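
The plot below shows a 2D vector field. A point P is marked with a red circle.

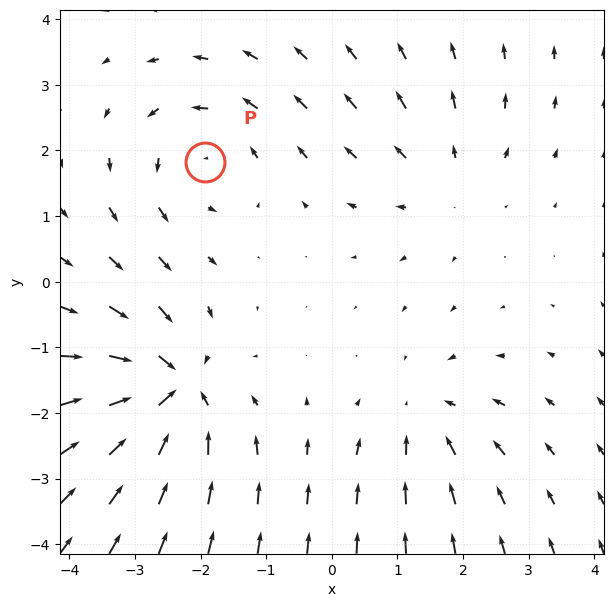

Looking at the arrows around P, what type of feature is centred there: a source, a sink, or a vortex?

vortex

At P (-1.9, 1.8) the arrows circulate counterclockwise. Divergence ≈0, curl about +3 — near-zero divergence with nonzero curl is a vortex.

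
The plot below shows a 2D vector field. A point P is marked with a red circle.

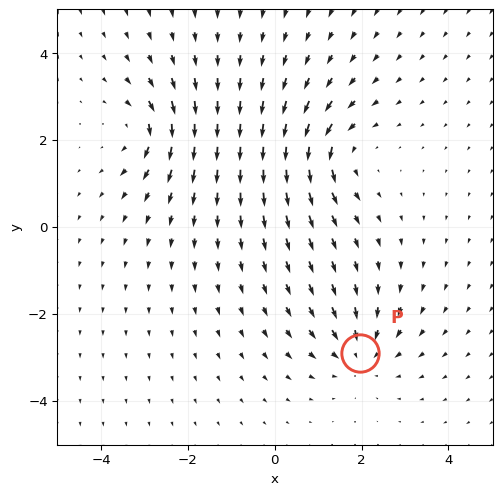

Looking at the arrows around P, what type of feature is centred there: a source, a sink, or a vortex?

At P (2.0, -2.9) the arrows converge inward. Divergence about -4, curl ≈0 — negative divergence with near-zero curl is a sink.

sink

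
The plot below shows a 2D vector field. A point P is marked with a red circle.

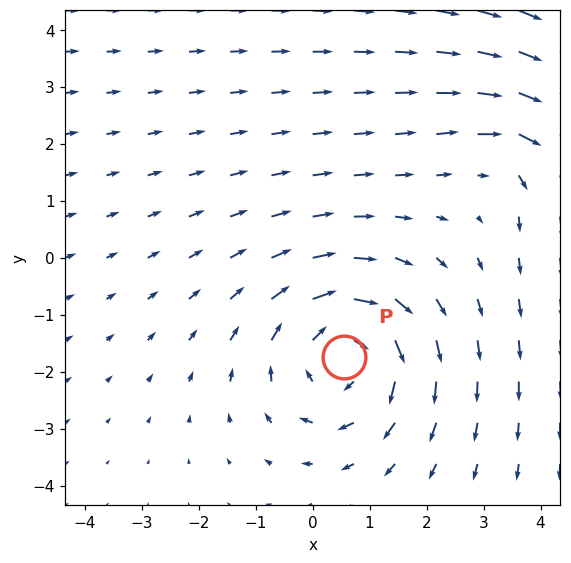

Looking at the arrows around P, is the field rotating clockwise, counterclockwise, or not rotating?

Near P at (0.5, -1.7) the arrows circulate clockwise. The curl (z-component) there is about -4; negative curl means clockwise rotation.

clockwise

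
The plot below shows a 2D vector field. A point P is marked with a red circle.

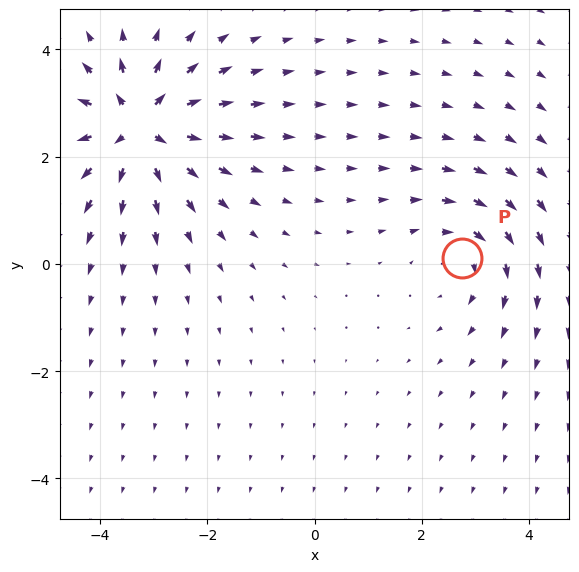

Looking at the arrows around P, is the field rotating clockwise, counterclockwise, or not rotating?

clockwise

Near P at (2.7, 0.1) the arrows circulate clockwise. The curl (z-component) there is about -3; negative curl means clockwise rotation.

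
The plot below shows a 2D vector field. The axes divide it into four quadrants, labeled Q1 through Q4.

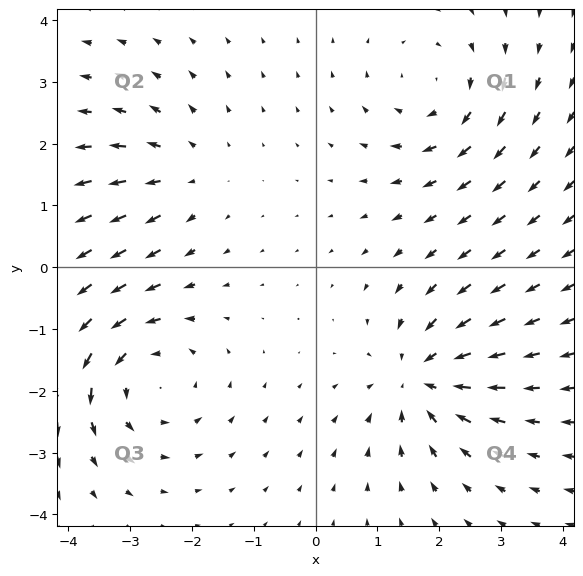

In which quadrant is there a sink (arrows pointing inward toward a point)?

The sink sits at approximately (1.7, -1.8), which lies in quadrant Q4. The divergence there is about -5, negative as expected for a sink.

Q4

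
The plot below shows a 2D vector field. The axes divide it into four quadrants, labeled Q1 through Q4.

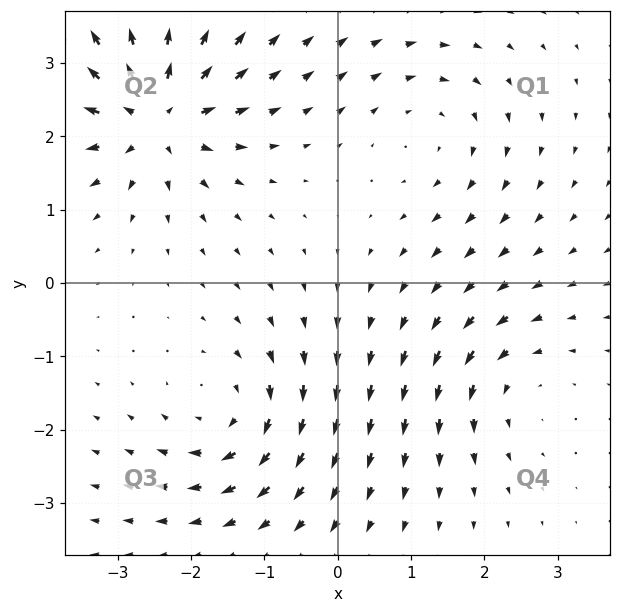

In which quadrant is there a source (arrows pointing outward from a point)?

Q2

The source sits at approximately (-2.5, 2.3), which lies in quadrant Q2. The divergence there is about +6, positive as expected for a source.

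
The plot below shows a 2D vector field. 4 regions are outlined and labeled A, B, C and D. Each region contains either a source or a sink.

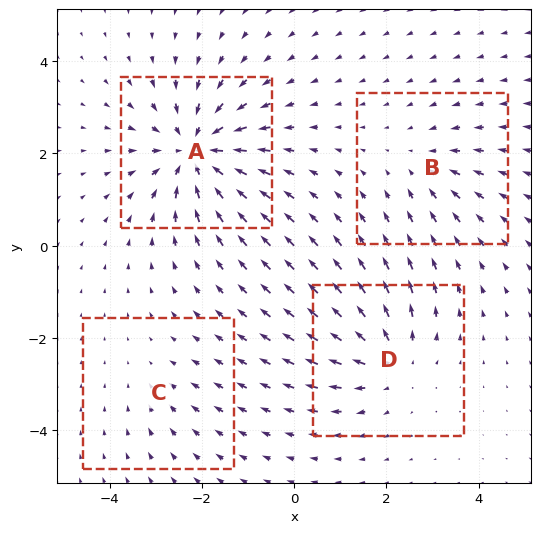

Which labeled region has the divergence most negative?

A

Divergence at each region's feature centre — A: about -7, B: about -3, C: about -2, D: about +5. Region A is most negative.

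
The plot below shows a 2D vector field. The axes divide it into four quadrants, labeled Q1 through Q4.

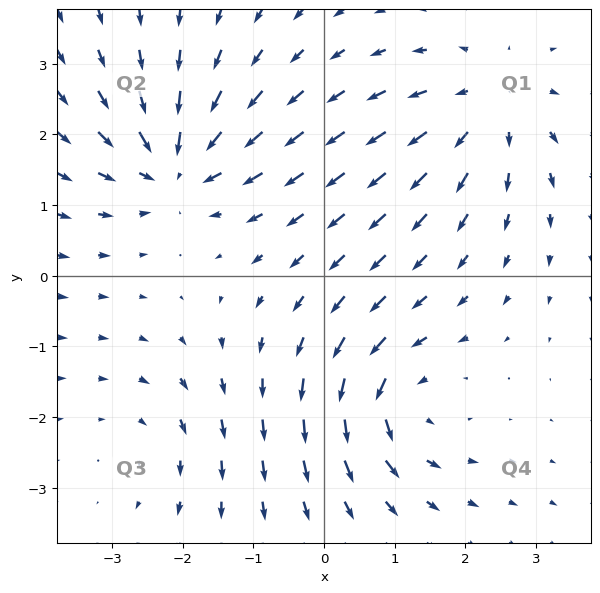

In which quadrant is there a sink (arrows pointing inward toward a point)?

The sink sits at approximately (-2.1, 1.6), which lies in quadrant Q2. The divergence there is about -7, negative as expected for a sink.

Q2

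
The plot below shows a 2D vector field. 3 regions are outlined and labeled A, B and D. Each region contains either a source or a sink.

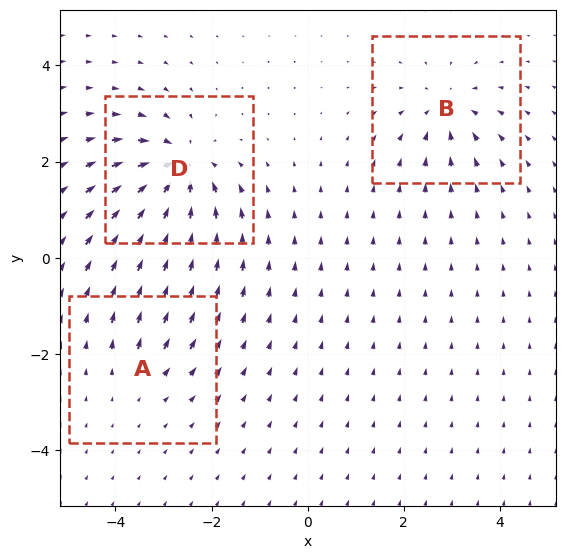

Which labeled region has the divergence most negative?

Divergence at each region's feature centre — A: about +2, B: about -4, D: about -6. Region D is most negative.

D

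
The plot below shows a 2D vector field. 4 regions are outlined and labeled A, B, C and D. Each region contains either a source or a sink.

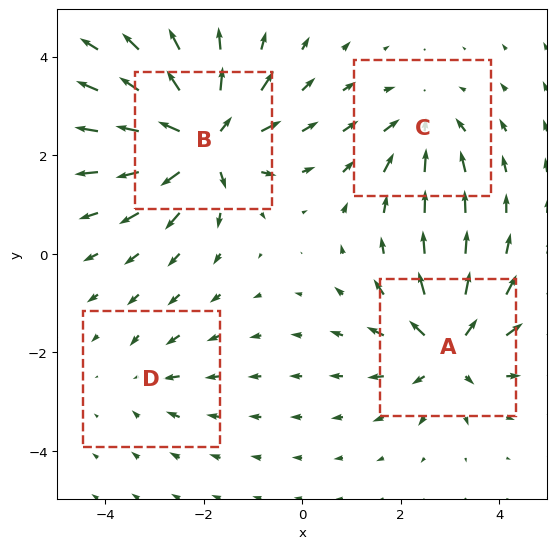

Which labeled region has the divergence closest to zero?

Divergence at each region's feature centre — A: about +6, B: about +8, C: about -4, D: about -3. Region D is closest to zero.

D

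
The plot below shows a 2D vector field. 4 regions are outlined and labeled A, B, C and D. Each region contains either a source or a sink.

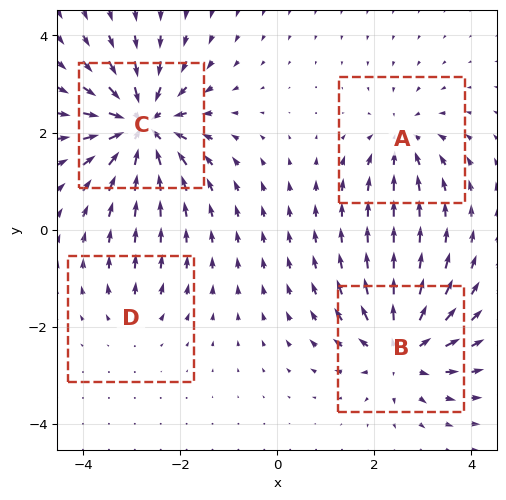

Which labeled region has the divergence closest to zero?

Divergence at each region's feature centre — A: about -4, B: about +6, C: about -8, D: about +2. Region D is closest to zero.

D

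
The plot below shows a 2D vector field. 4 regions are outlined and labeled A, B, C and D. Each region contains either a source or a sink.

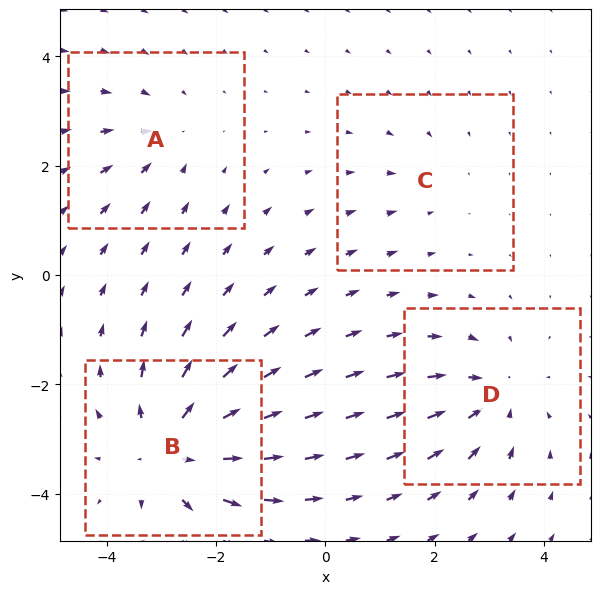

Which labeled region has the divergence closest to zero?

C

Divergence at each region's feature centre — A: about -3, B: about +6, C: about -2, D: about -4. Region C is closest to zero.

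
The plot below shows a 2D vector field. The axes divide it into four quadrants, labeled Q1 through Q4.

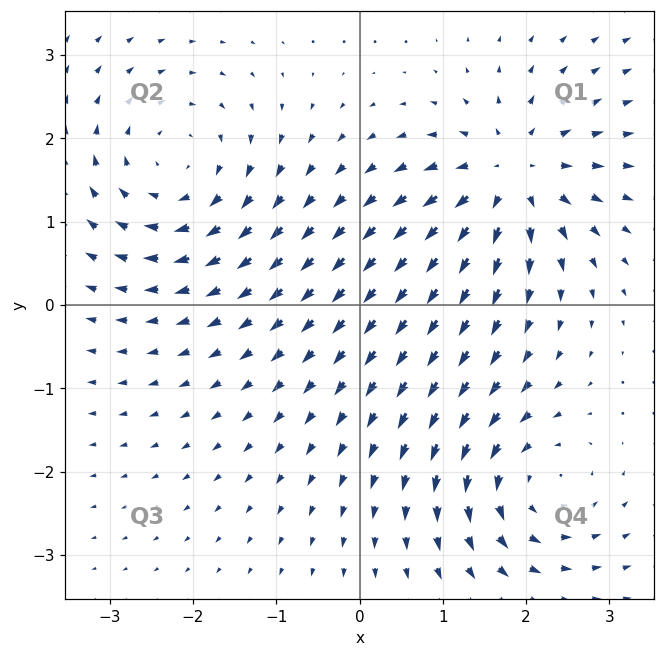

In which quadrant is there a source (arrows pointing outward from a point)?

The source sits at approximately (1.8, 1.5), which lies in quadrant Q1. The divergence there is about +7, positive as expected for a source.

Q1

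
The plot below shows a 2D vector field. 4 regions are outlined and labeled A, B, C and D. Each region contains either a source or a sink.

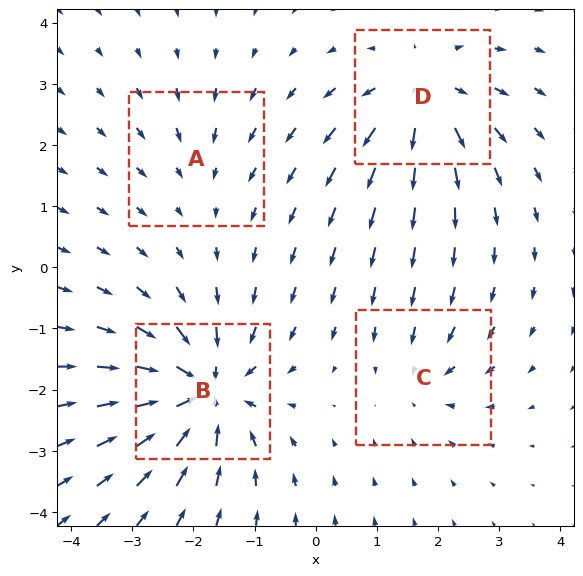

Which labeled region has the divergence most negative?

Divergence at each region's feature centre — A: about -2, B: about -8, C: about -4, D: about +6. Region B is most negative.

B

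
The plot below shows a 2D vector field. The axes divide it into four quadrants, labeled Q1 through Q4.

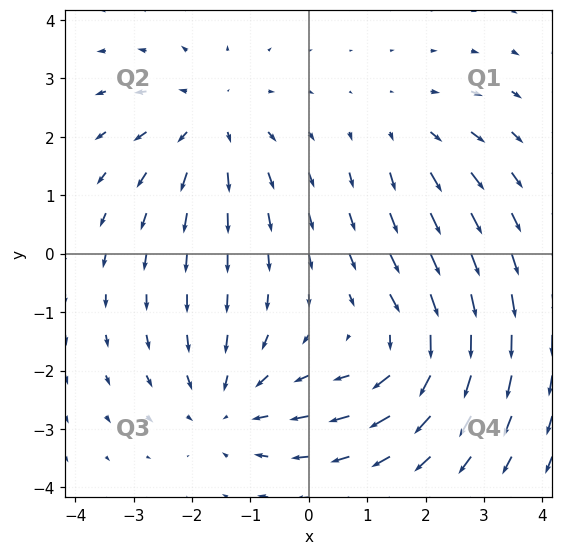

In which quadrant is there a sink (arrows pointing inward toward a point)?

Q3

The sink sits at approximately (-1.4, -2.6), which lies in quadrant Q3. The divergence there is about -3, negative as expected for a sink.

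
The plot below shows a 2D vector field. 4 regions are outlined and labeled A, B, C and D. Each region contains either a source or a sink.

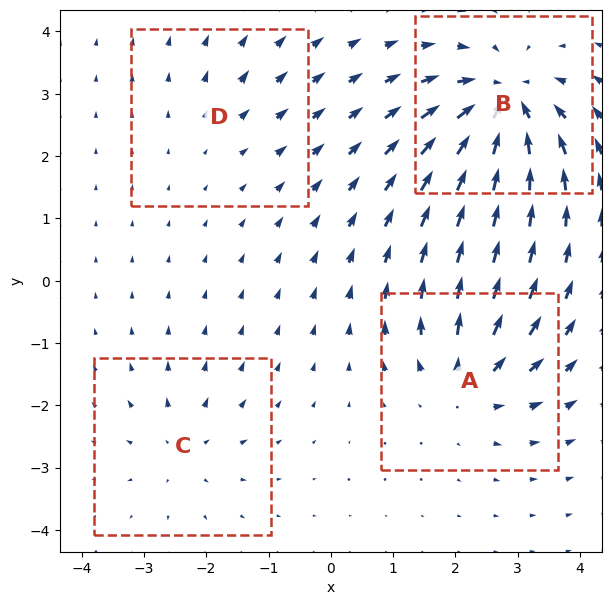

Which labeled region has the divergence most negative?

Divergence at each region's feature centre — A: about +6, B: about -9, C: about +4, D: about +2. Region B is most negative.

B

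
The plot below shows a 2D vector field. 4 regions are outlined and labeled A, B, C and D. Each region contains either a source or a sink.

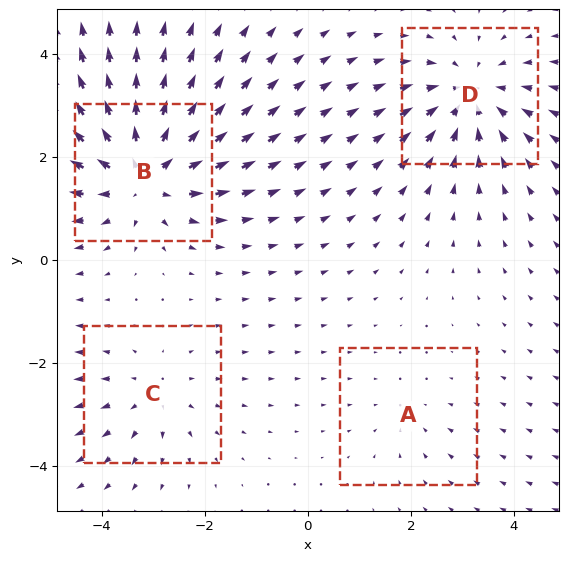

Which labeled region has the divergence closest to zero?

A

Divergence at each region's feature centre — A: about -2, B: about +6, C: about +3, D: about -5. Region A is closest to zero.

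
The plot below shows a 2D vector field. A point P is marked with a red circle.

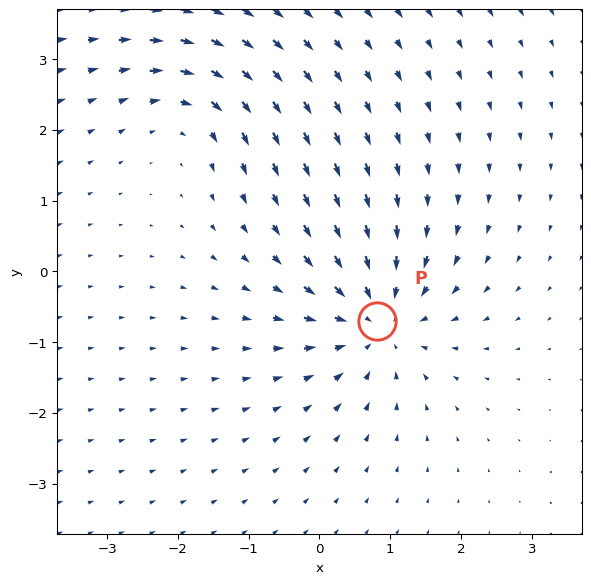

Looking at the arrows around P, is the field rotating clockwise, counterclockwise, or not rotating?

not rotating

Near P at (0.8, -0.7) the arrows show no circulation. The curl there is ≈0.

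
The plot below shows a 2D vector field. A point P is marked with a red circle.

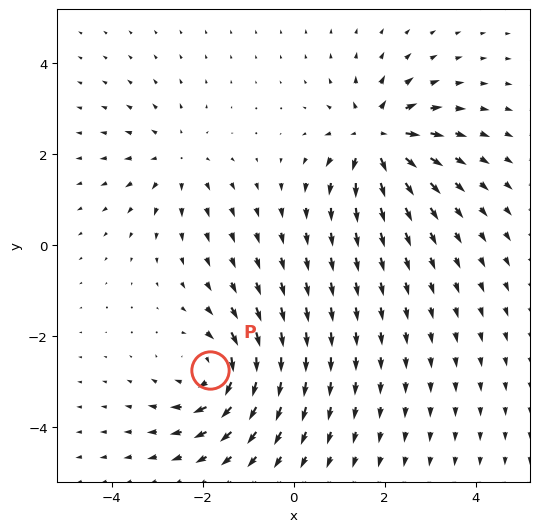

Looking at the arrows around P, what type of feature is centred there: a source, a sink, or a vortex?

vortex

At P (-1.8, -2.7) the arrows circulate clockwise. Divergence ≈0, curl about -5 — near-zero divergence with nonzero curl is a vortex.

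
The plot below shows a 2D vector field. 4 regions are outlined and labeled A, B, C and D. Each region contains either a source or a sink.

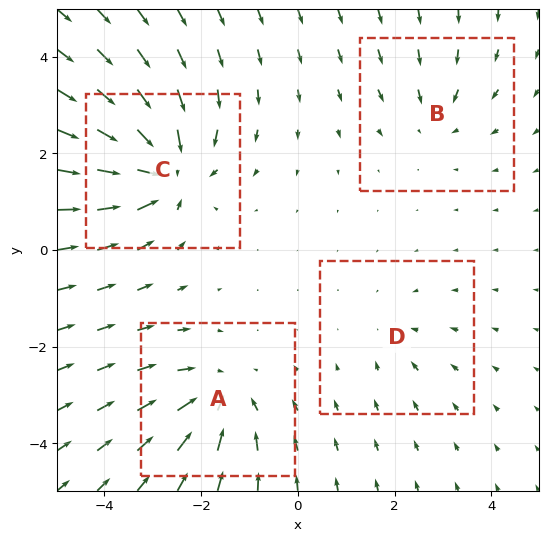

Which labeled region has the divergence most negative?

Divergence at each region's feature centre — A: about -5, B: about -3, C: about -7, D: about -2. Region C is most negative.

C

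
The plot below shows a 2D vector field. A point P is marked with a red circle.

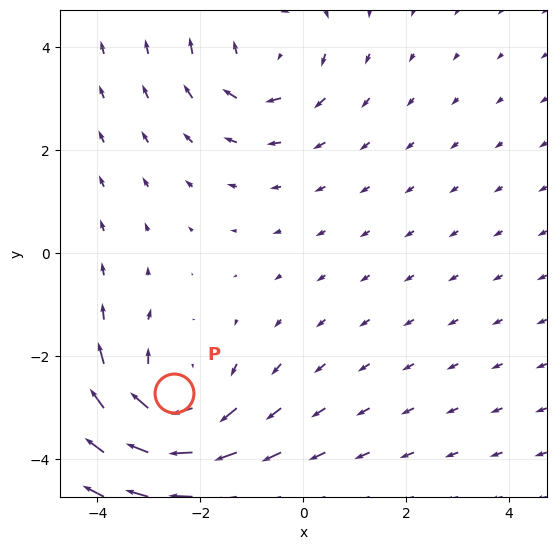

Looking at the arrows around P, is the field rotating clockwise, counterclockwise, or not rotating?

clockwise

Near P at (-2.5, -2.7) the arrows circulate clockwise. The curl (z-component) there is about -3; negative curl means clockwise rotation.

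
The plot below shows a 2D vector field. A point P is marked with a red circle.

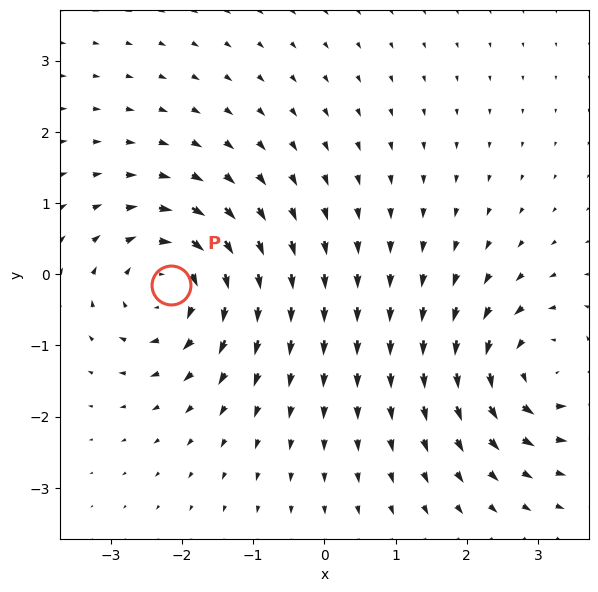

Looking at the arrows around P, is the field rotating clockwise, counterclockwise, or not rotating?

Near P at (-2.2, -0.2) the arrows circulate clockwise. The curl (z-component) there is about -5; negative curl means clockwise rotation.

clockwise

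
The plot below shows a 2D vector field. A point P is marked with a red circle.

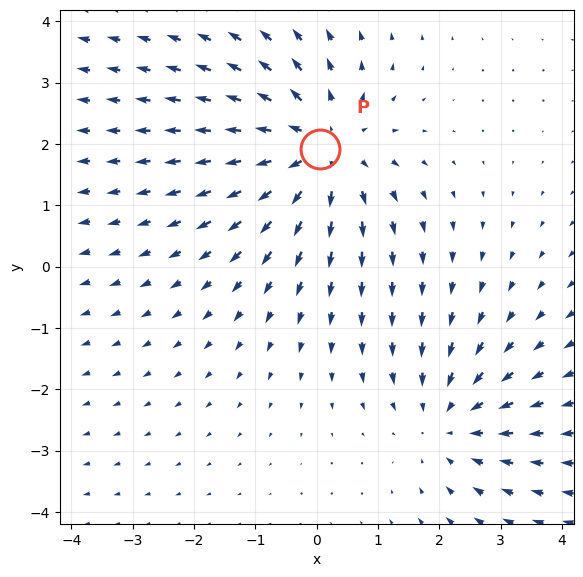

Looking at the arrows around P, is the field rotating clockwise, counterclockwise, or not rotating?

Near P at (0.1, 1.9) the arrows show no circulation. The curl there is ≈0.

not rotating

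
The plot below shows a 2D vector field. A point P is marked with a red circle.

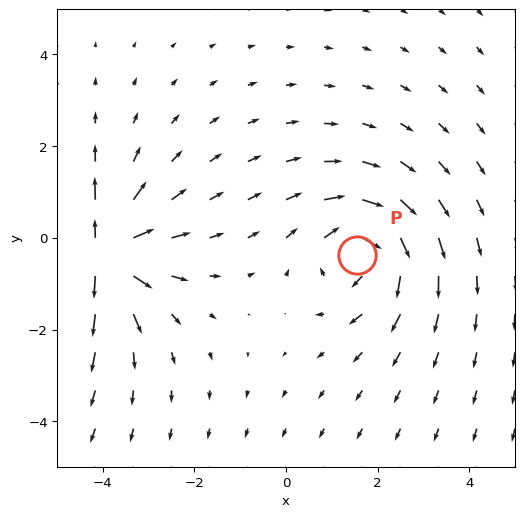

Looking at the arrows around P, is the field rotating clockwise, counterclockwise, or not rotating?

clockwise

Near P at (1.6, -0.4) the arrows circulate clockwise. The curl (z-component) there is about -4; negative curl means clockwise rotation.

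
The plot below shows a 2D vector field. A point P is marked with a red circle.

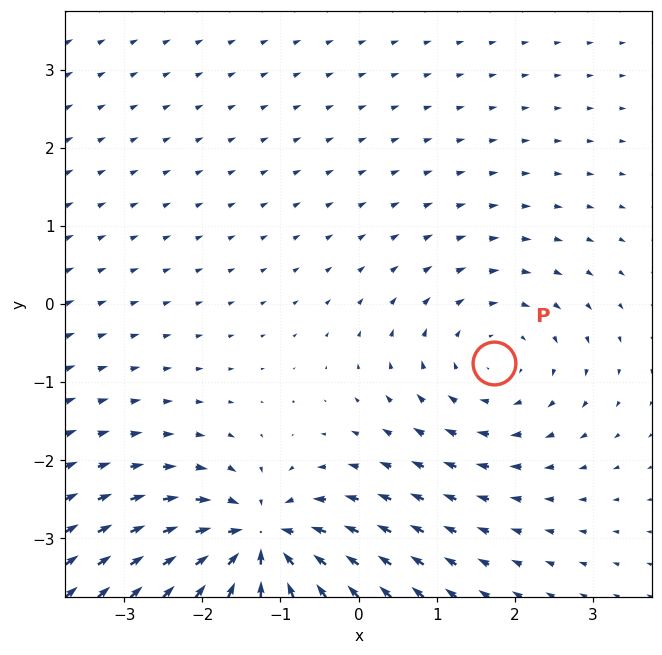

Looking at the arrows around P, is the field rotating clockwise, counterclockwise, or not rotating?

Near P at (1.7, -0.8) the arrows circulate clockwise. The curl (z-component) there is about -2; negative curl means clockwise rotation.

clockwise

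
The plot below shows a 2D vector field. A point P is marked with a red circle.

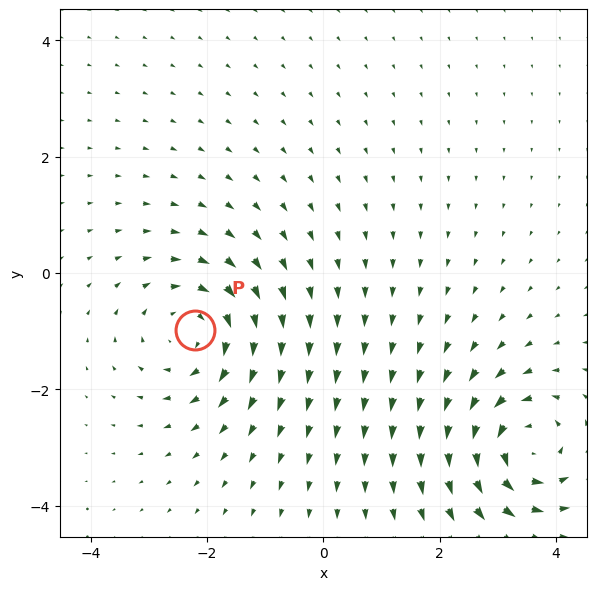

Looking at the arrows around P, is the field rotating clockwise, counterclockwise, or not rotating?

clockwise

Near P at (-2.2, -1.0) the arrows circulate clockwise. The curl (z-component) there is about -5; negative curl means clockwise rotation.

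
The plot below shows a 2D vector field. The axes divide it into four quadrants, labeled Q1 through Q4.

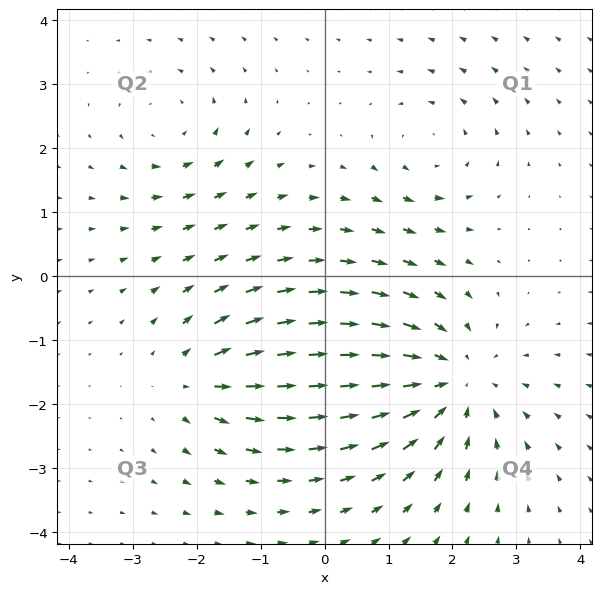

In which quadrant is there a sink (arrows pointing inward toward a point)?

The sink sits at approximately (2.0, -1.7), which lies in quadrant Q4. The divergence there is about -4, negative as expected for a sink.

Q4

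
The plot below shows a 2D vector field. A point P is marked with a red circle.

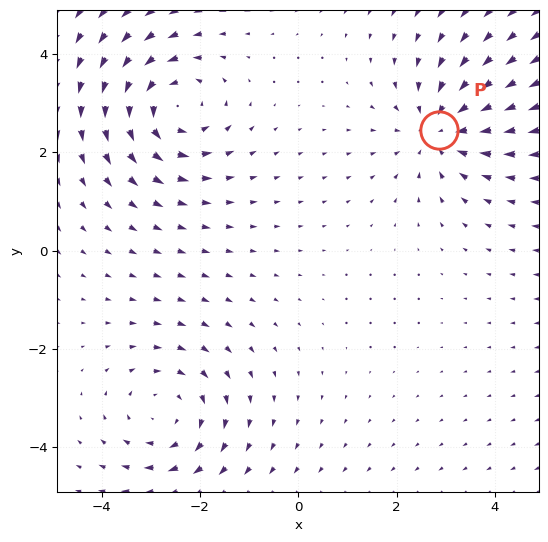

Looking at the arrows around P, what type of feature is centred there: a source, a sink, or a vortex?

sink

At P (2.9, 2.4) the arrows converge inward. Divergence about -3, curl ≈0 — negative divergence with near-zero curl is a sink.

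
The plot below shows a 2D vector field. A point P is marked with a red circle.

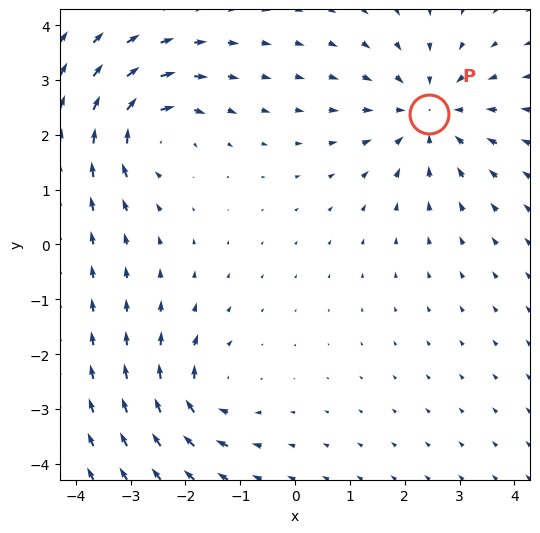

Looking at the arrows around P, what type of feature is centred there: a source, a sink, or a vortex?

At P (2.4, 2.4) the arrows converge inward. Divergence about -4, curl ≈0 — negative divergence with near-zero curl is a sink.

sink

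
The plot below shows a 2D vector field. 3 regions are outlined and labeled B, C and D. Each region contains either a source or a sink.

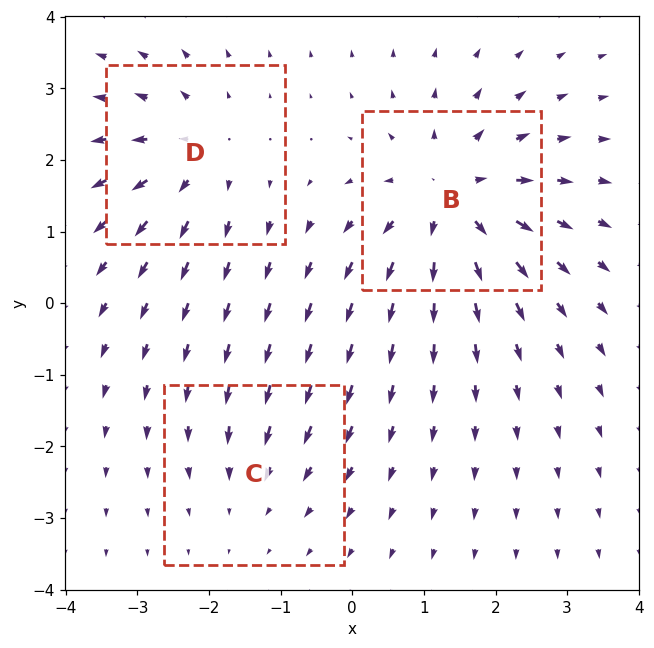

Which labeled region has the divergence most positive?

B

Divergence at each region's feature centre — B: about +5, C: about -2, D: about +3. Region B is most positive.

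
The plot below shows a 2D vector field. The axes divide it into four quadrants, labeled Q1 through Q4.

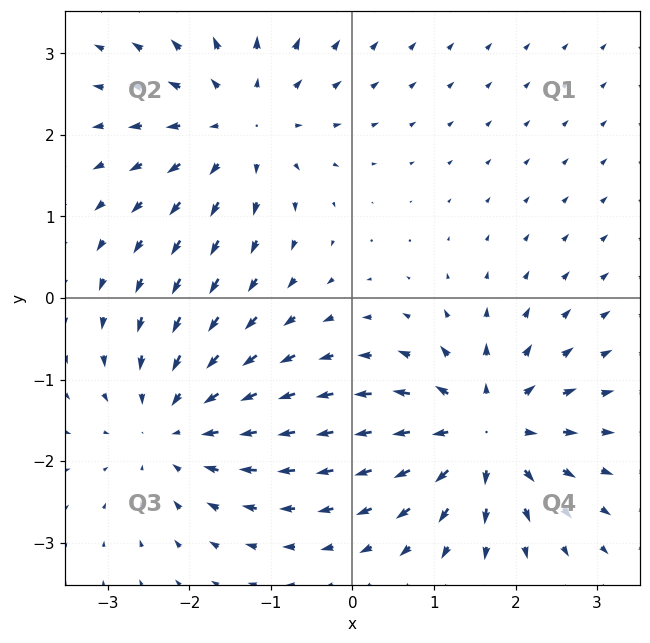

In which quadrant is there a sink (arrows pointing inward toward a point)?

The sink sits at approximately (-2.2, -1.6), which lies in quadrant Q3. The divergence there is about -4, negative as expected for a sink.

Q3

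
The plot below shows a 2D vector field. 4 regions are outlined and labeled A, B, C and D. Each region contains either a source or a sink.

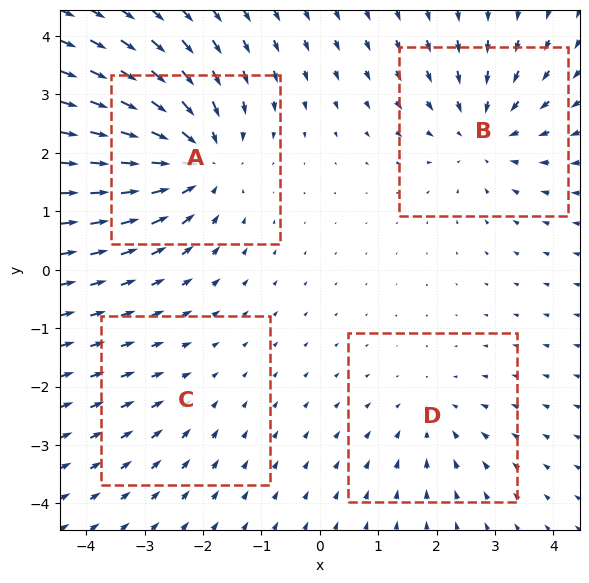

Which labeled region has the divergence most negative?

A

Divergence at each region's feature centre — A: about -6, B: about -4, C: about -2, D: about -3. Region A is most negative.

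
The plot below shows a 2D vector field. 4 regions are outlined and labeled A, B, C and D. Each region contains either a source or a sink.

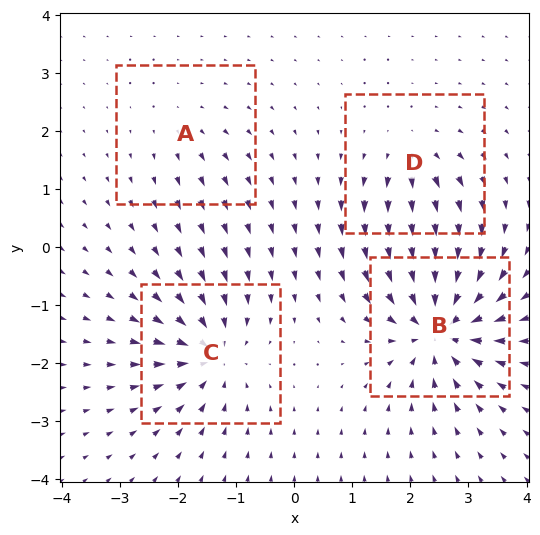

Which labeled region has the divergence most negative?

B

Divergence at each region's feature centre — A: about +2, B: about -9, C: about -6, D: about +4. Region B is most negative.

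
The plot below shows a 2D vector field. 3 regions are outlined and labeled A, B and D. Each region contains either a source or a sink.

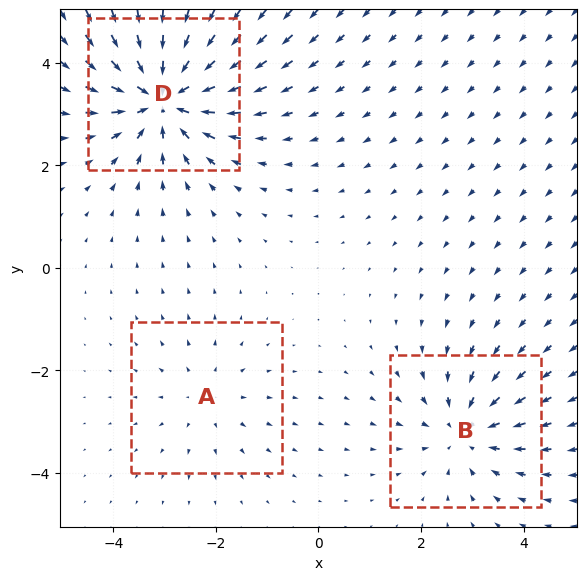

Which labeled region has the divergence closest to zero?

Divergence at each region's feature centre — A: about +2, B: about -3, D: about -5. Region A is closest to zero.

A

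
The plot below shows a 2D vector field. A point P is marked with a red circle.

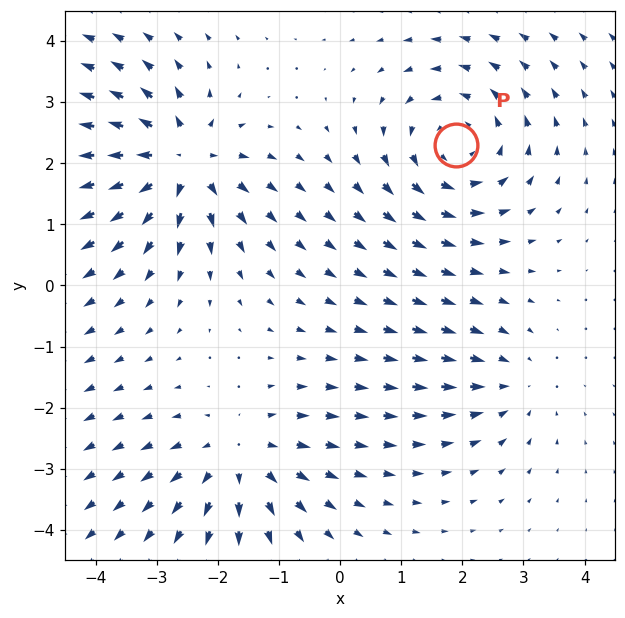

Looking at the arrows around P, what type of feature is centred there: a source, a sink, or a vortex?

vortex

At P (1.9, 2.3) the arrows circulate counterclockwise. Divergence ≈0, curl about +4 — near-zero divergence with nonzero curl is a vortex.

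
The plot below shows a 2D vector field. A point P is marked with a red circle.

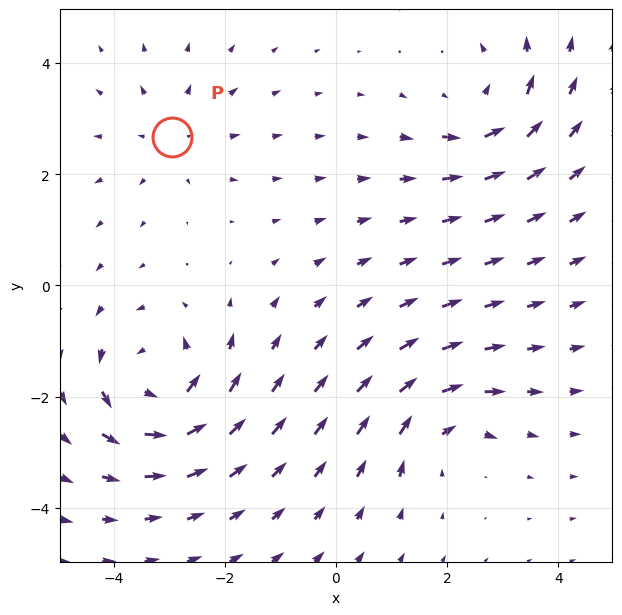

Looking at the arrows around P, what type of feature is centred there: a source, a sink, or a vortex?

At P (-3.0, 2.7) the arrows spread outward. Divergence about +3, curl ≈0 — positive divergence with near-zero curl is a source.

source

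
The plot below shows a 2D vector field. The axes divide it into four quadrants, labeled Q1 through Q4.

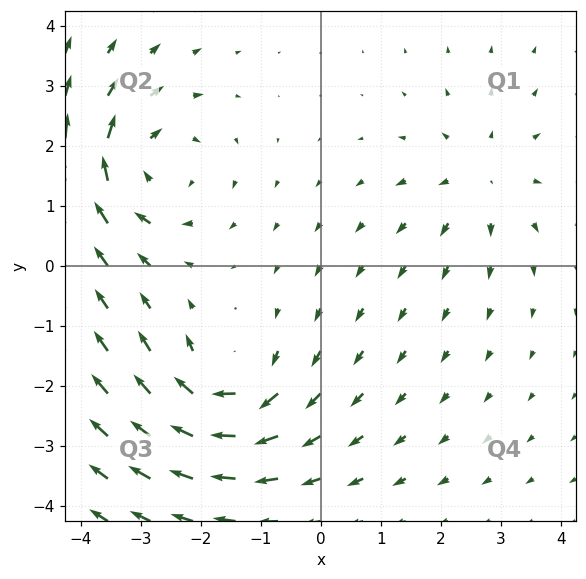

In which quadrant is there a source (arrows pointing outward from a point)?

Q1

The source sits at approximately (2.7, 1.5), which lies in quadrant Q1. The divergence there is about +3, positive as expected for a source.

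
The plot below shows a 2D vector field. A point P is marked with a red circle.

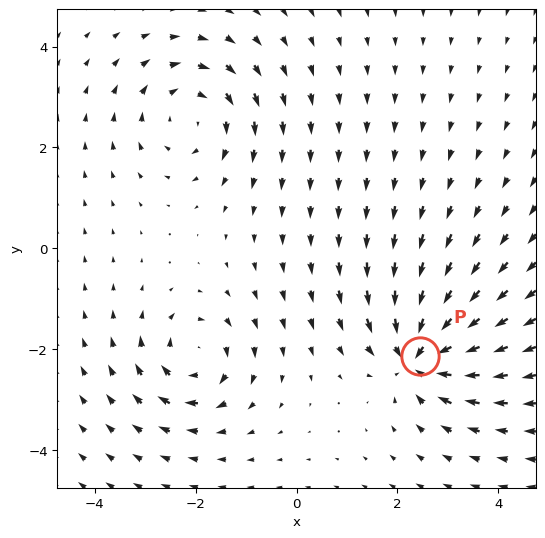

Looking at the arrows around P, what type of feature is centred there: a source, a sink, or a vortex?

sink

At P (2.4, -2.1) the arrows converge inward. Divergence about -5, curl ≈0 — negative divergence with near-zero curl is a sink.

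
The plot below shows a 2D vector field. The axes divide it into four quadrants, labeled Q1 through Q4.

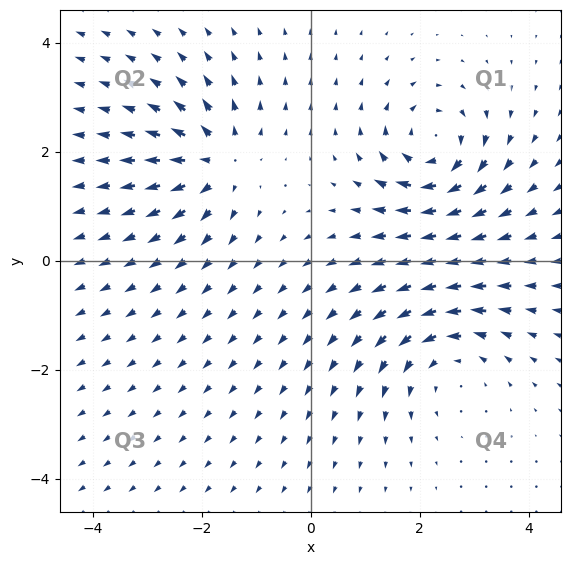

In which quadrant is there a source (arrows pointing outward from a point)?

Q2

The source sits at approximately (-1.7, 1.8), which lies in quadrant Q2. The divergence there is about +4, positive as expected for a source.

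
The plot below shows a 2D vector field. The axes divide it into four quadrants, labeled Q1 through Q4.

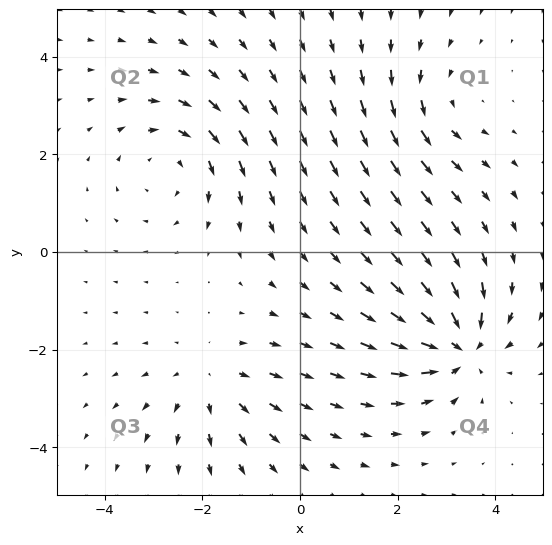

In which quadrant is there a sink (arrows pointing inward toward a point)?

Q4

The sink sits at approximately (3.3, -1.9), which lies in quadrant Q4. The divergence there is about -6, negative as expected for a sink.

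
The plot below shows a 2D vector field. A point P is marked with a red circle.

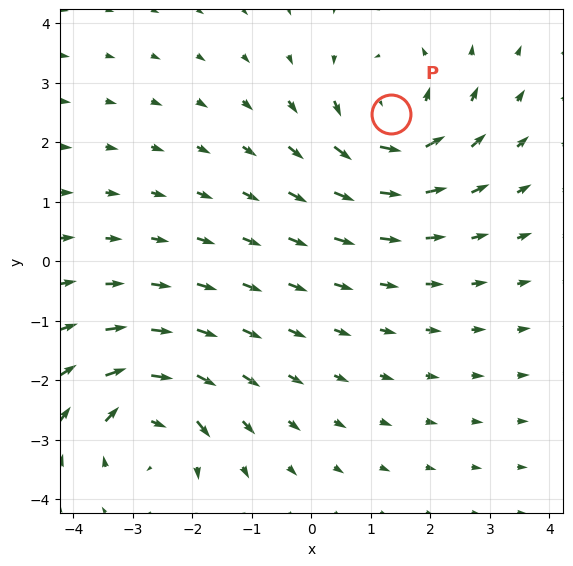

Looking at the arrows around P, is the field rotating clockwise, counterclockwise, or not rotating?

Near P at (1.3, 2.5) the arrows circulate counterclockwise. The curl (z-component) there is about +6; positive curl means counterclockwise rotation.

counterclockwise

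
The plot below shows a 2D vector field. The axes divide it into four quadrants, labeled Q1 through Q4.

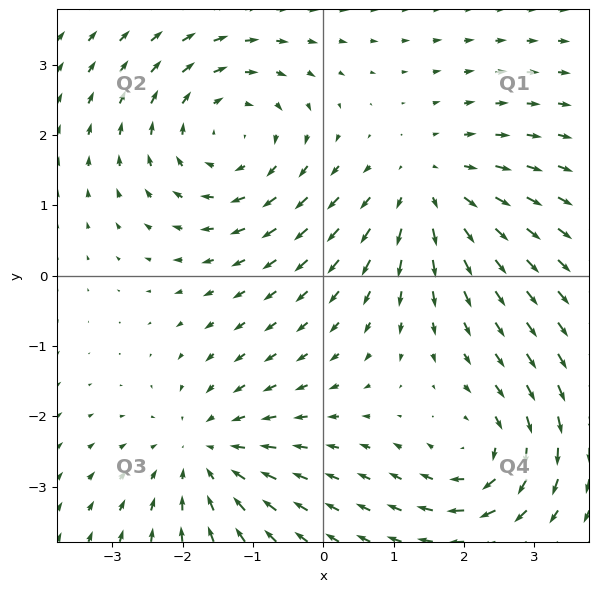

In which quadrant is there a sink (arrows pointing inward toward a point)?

The sink sits at approximately (-1.7, -2.5), which lies in quadrant Q3. The divergence there is about -3, negative as expected for a sink.

Q3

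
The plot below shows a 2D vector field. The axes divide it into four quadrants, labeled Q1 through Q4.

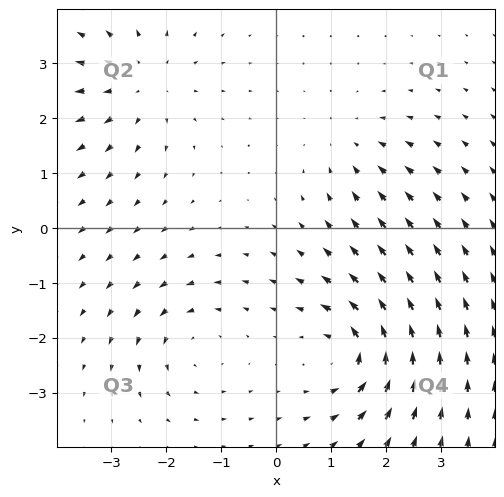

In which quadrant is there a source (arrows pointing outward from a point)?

Q2

The source sits at approximately (-2.4, 2.6), which lies in quadrant Q2. The divergence there is about +3, positive as expected for a source.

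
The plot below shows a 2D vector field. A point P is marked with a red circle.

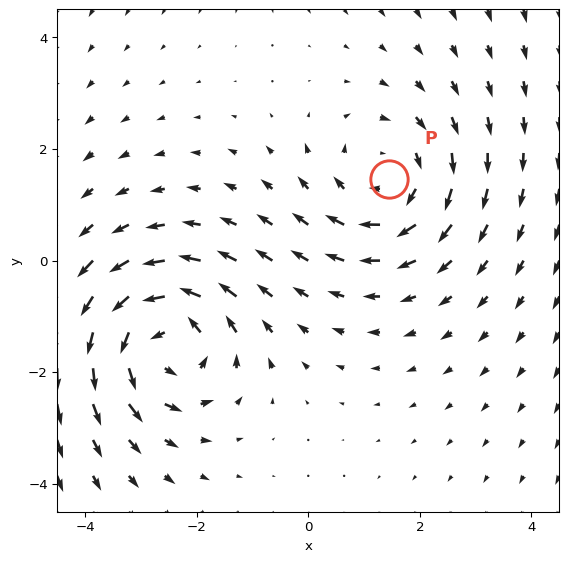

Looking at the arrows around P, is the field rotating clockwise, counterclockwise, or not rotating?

clockwise

Near P at (1.5, 1.5) the arrows circulate clockwise. The curl (z-component) there is about -3; negative curl means clockwise rotation.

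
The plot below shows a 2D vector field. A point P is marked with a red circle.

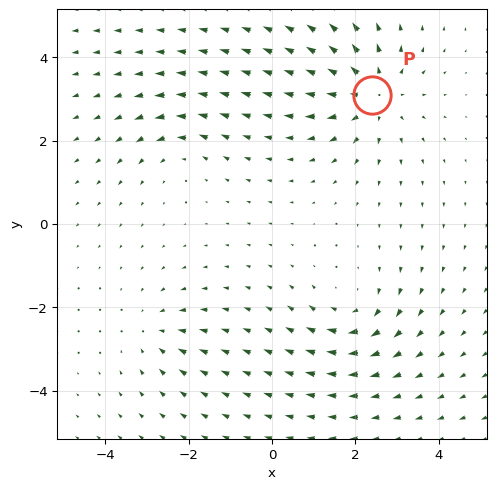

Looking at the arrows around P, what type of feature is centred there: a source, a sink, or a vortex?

source

At P (2.4, 3.1) the arrows spread outward. Divergence about +4, curl ≈0 — positive divergence with near-zero curl is a source.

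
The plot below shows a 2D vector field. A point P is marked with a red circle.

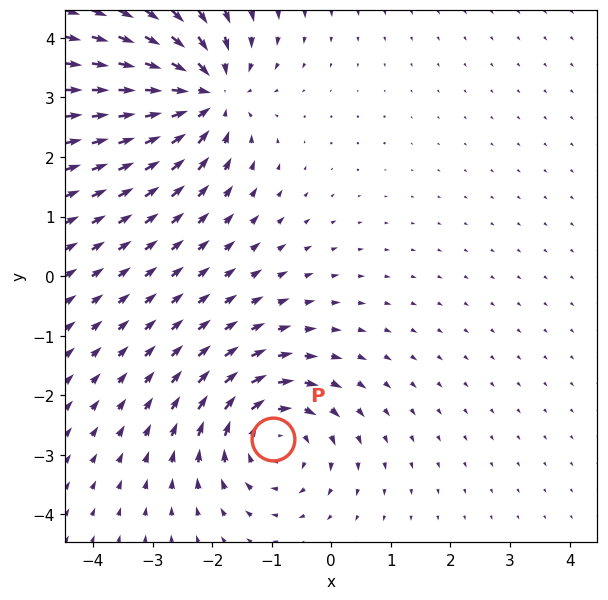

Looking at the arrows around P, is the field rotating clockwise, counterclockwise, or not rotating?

Near P at (-1.0, -2.7) the arrows circulate clockwise. The curl (z-component) there is about -5; negative curl means clockwise rotation.

clockwise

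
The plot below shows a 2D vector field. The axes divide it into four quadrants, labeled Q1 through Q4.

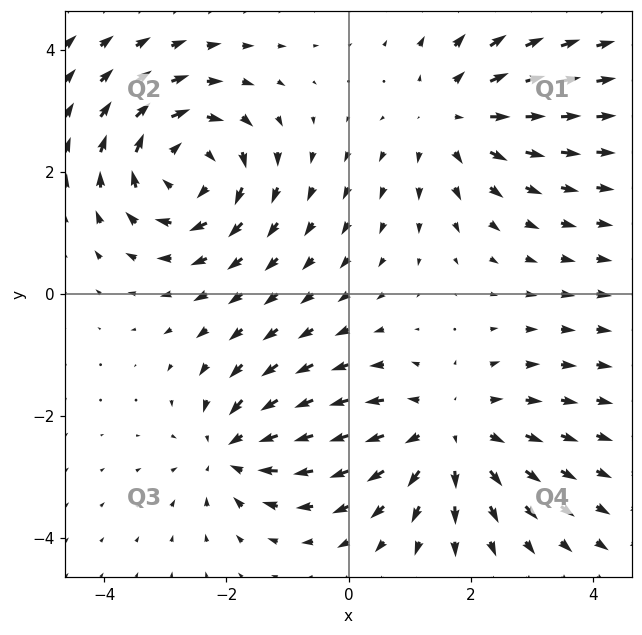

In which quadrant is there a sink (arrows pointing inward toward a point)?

Q3

The sink sits at approximately (-1.9, -2.6), which lies in quadrant Q3. The divergence there is about -3, negative as expected for a sink.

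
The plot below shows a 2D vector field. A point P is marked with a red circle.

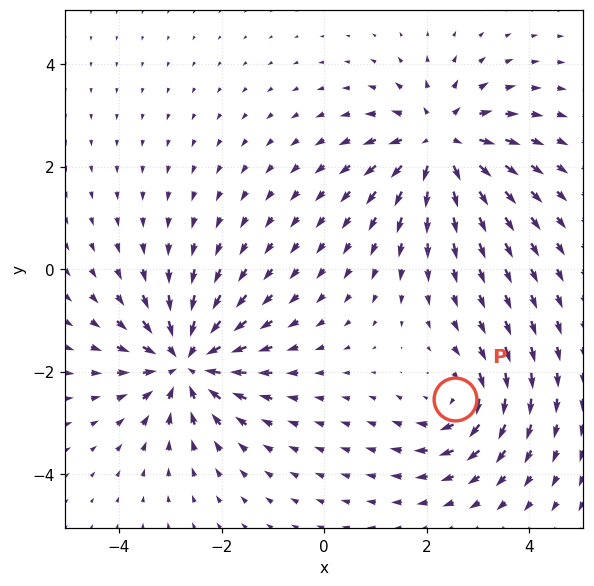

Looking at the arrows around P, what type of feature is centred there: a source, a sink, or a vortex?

At P (2.6, -2.5) the arrows circulate clockwise. Divergence ≈0, curl about -4 — near-zero divergence with nonzero curl is a vortex.

vortex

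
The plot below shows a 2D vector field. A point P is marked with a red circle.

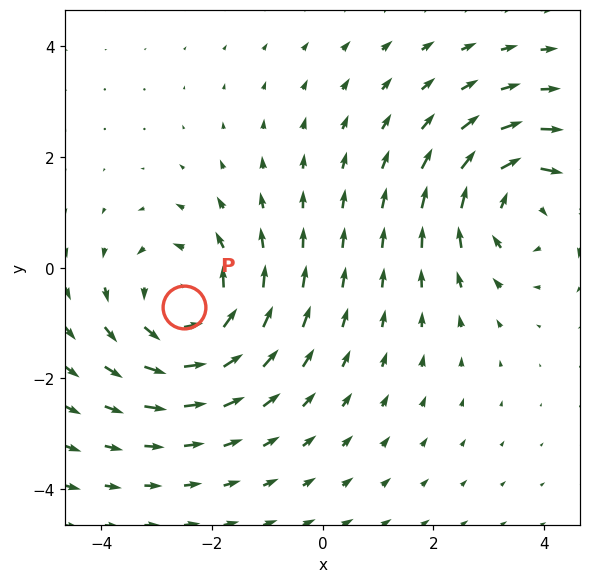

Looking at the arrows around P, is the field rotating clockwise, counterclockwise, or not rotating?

counterclockwise

Near P at (-2.5, -0.7) the arrows circulate counterclockwise. The curl (z-component) there is about +2; positive curl means counterclockwise rotation.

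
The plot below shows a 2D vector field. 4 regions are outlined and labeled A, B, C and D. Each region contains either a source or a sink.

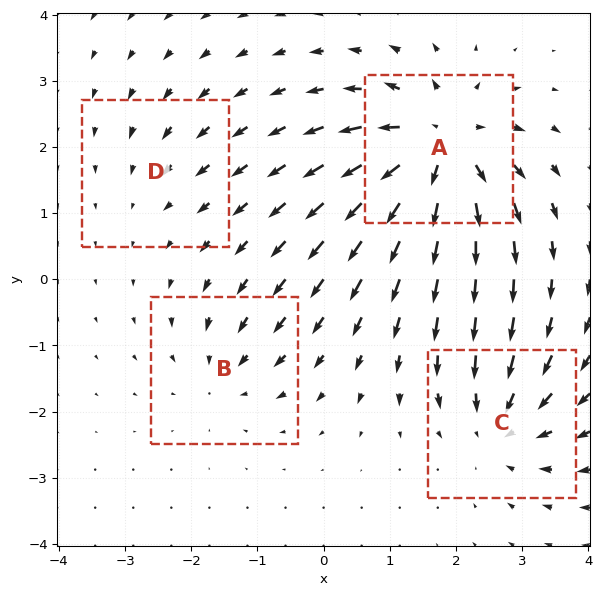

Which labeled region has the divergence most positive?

Divergence at each region's feature centre — A: about +8, B: about -4, C: about -5, D: about -2. Region A is most positive.

A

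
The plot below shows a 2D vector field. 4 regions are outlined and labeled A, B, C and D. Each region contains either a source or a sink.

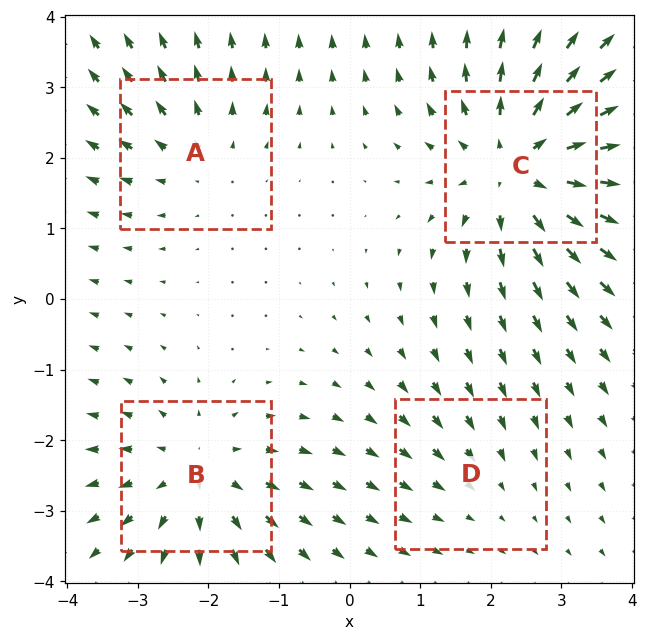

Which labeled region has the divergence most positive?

Divergence at each region's feature centre — A: about +3, B: about +4, C: about +6, D: about -2. Region C is most positive.

C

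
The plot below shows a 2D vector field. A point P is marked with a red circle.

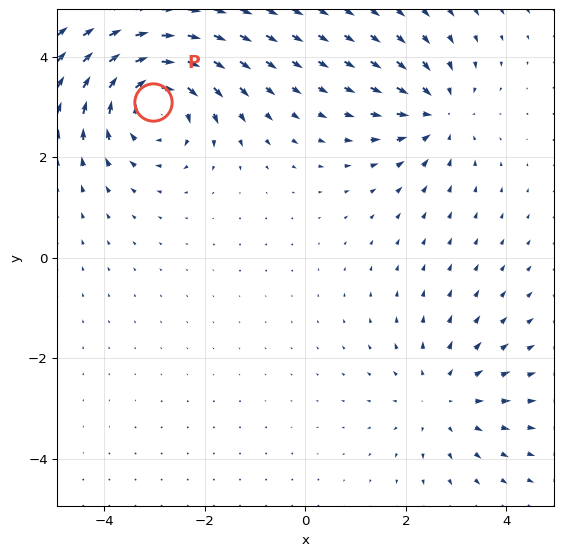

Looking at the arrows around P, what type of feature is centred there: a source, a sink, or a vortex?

vortex

At P (-3.0, 3.1) the arrows circulate clockwise. Divergence ≈0, curl about -4 — near-zero divergence with nonzero curl is a vortex.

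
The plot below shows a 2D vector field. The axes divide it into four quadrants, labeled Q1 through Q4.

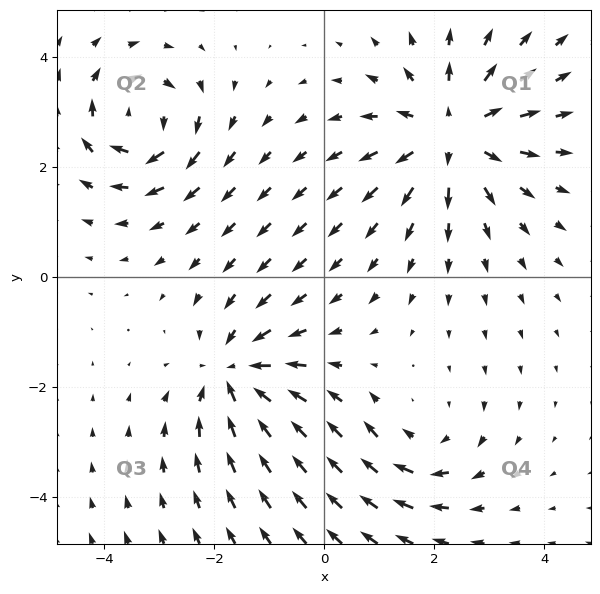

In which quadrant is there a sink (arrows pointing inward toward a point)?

Q3

The sink sits at approximately (-1.6, -1.8), which lies in quadrant Q3. The divergence there is about -4, negative as expected for a sink.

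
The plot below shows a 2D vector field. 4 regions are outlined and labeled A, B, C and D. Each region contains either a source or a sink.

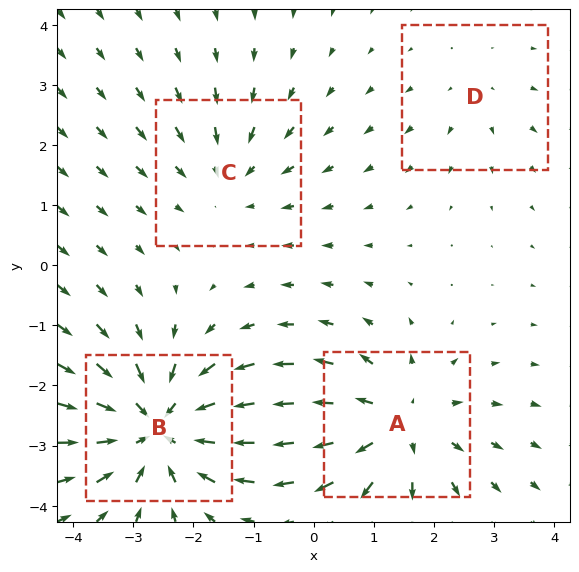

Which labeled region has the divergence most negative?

Divergence at each region's feature centre — A: about +5, B: about -6, C: about -3, D: about +2. Region B is most negative.

B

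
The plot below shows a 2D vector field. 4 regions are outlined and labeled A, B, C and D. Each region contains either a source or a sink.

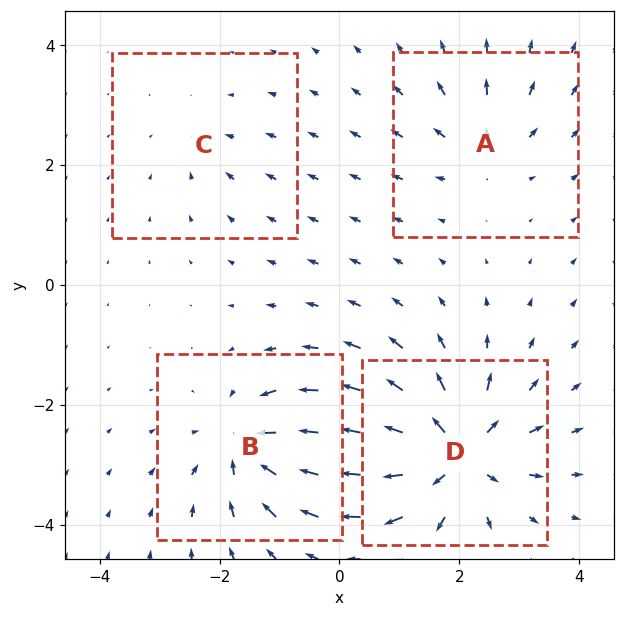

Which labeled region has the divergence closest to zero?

C

Divergence at each region's feature centre — A: about +4, B: about -7, C: about -3, D: about +9. Region C is closest to zero.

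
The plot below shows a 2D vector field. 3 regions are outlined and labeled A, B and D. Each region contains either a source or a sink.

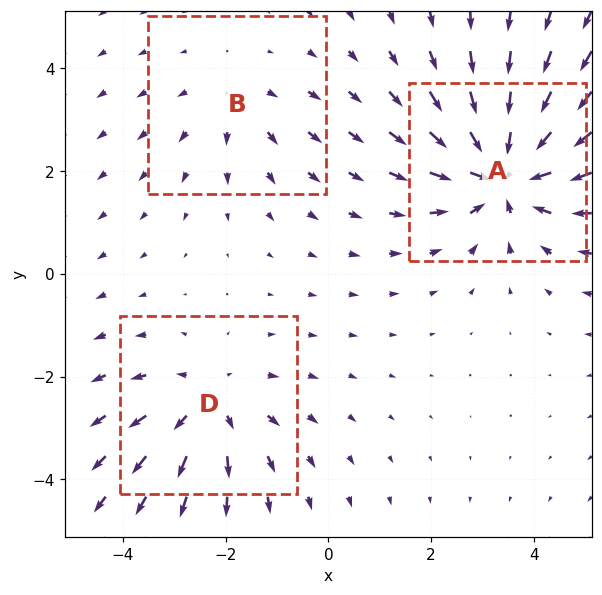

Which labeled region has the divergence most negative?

Divergence at each region's feature centre — A: about -5, B: about +2, D: about +3. Region A is most negative.

A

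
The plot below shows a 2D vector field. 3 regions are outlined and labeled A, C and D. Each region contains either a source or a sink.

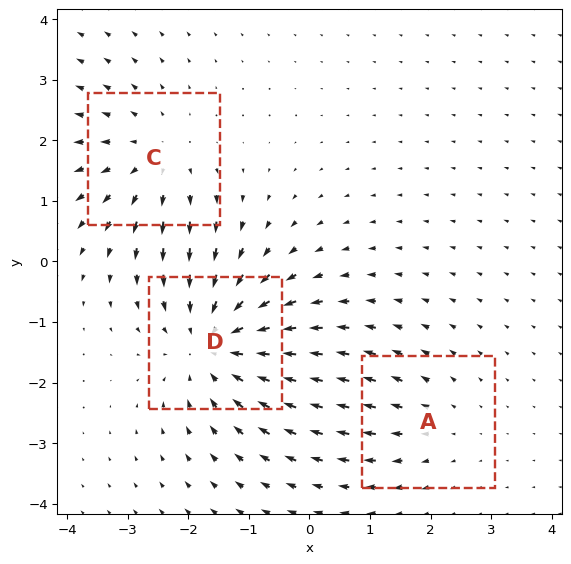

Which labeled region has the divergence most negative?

D

Divergence at each region's feature centre — A: about +2, C: about +3, D: about -4. Region D is most negative.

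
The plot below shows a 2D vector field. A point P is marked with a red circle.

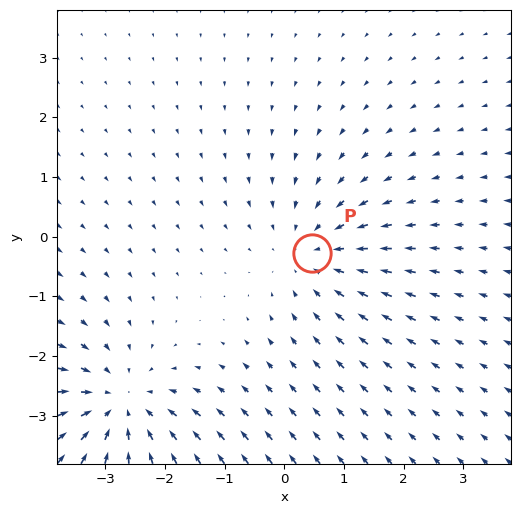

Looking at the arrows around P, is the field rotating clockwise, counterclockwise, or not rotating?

not rotating

Near P at (0.5, -0.3) the arrows show no circulation. The curl there is ≈0.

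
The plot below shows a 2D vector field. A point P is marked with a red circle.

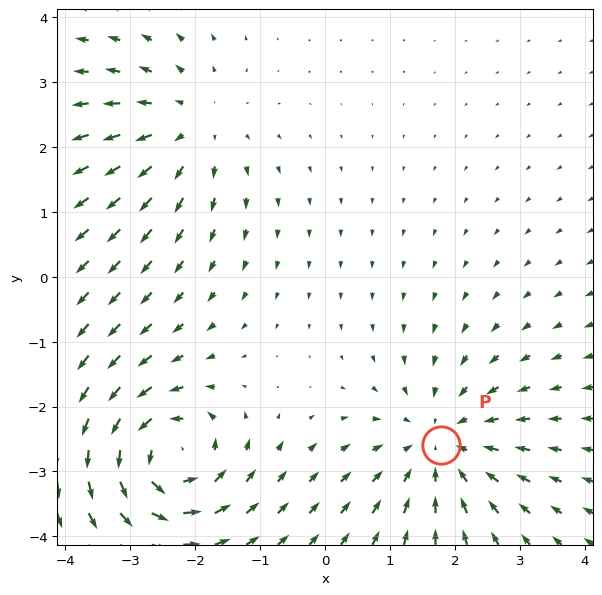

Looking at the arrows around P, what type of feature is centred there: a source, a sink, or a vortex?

sink

At P (1.8, -2.6) the arrows converge inward. Divergence about -4, curl ≈0 — negative divergence with near-zero curl is a sink.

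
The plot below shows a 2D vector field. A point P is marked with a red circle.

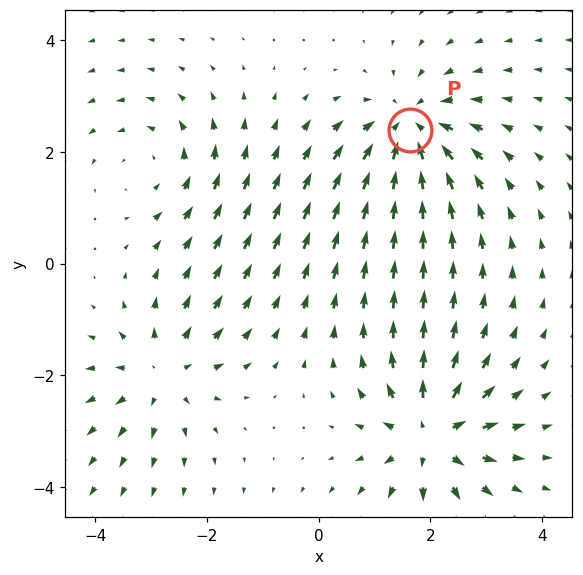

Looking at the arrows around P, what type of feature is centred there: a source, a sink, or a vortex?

sink

At P (1.6, 2.4) the arrows converge inward. Divergence about -4, curl ≈0 — negative divergence with near-zero curl is a sink.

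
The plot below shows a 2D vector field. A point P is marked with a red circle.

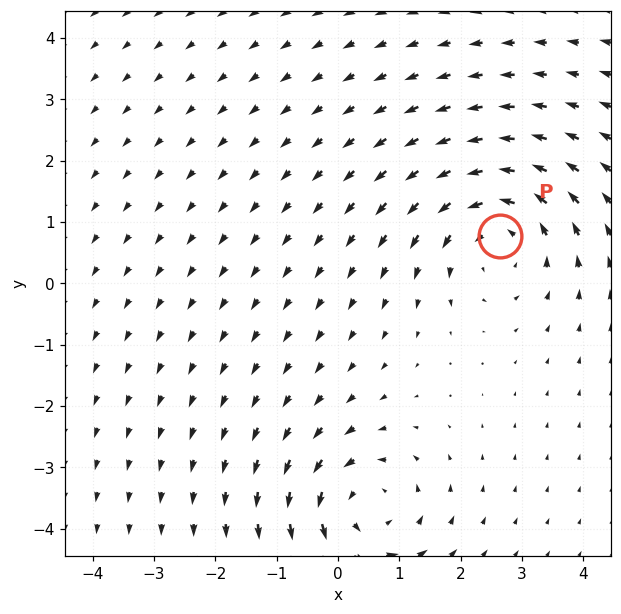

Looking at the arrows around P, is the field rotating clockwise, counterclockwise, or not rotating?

counterclockwise

Near P at (2.6, 0.8) the arrows circulate counterclockwise. The curl (z-component) there is about +4; positive curl means counterclockwise rotation.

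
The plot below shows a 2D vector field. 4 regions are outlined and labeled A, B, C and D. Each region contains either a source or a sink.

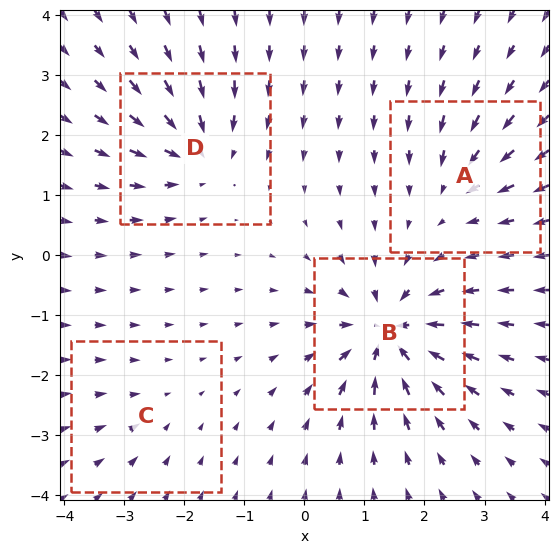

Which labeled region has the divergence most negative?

B

Divergence at each region's feature centre — A: about -4, B: about -9, C: about -2, D: about -6. Region B is most negative.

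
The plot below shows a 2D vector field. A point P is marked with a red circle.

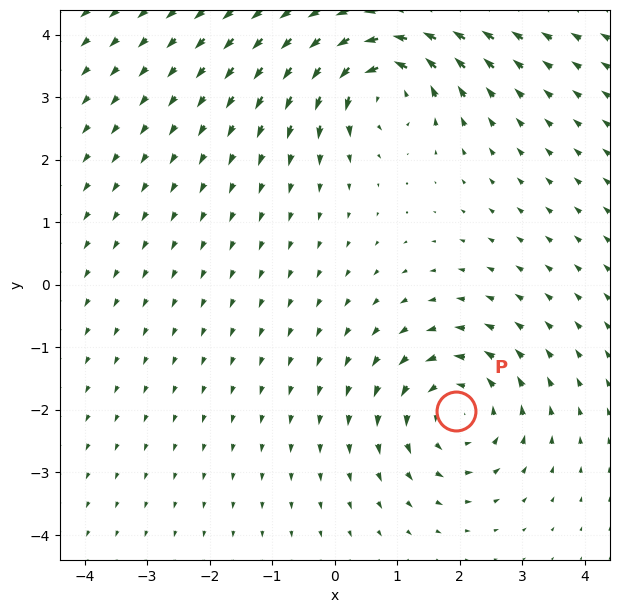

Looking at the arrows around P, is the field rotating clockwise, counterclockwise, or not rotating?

counterclockwise

Near P at (1.9, -2.0) the arrows circulate counterclockwise. The curl (z-component) there is about +4; positive curl means counterclockwise rotation.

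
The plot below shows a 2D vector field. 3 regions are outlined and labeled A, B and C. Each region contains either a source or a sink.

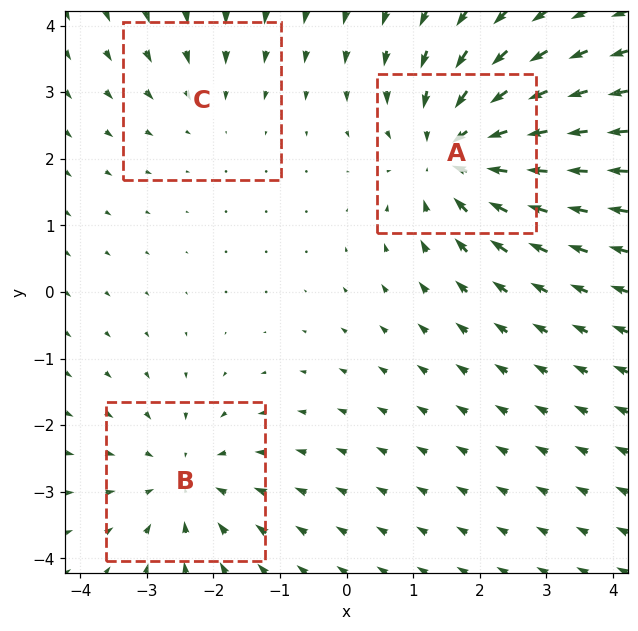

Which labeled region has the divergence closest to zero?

C

Divergence at each region's feature centre — A: about -4, B: about -3, C: about -2. Region C is closest to zero.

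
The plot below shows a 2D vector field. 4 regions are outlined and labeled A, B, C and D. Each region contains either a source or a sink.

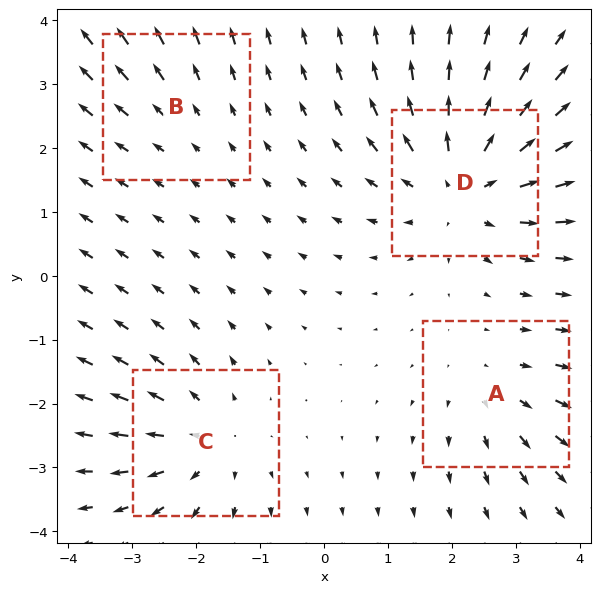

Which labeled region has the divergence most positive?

D

Divergence at each region's feature centre — A: about +3, B: about +2, C: about +4, D: about +6. Region D is most positive.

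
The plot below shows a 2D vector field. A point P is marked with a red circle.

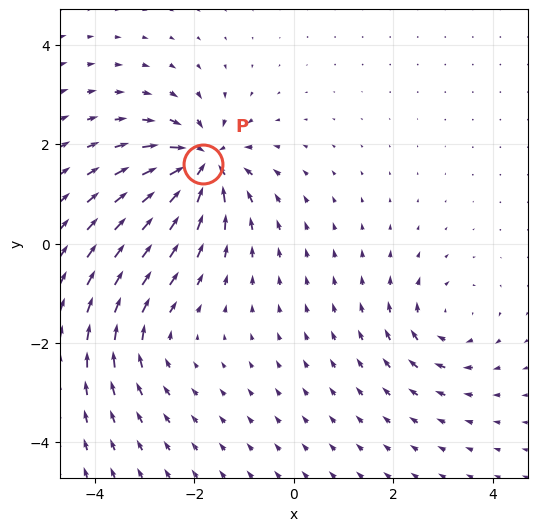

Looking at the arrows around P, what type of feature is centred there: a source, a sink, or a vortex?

sink

At P (-1.8, 1.6) the arrows converge inward. Divergence about -7, curl ≈0 — negative divergence with near-zero curl is a sink.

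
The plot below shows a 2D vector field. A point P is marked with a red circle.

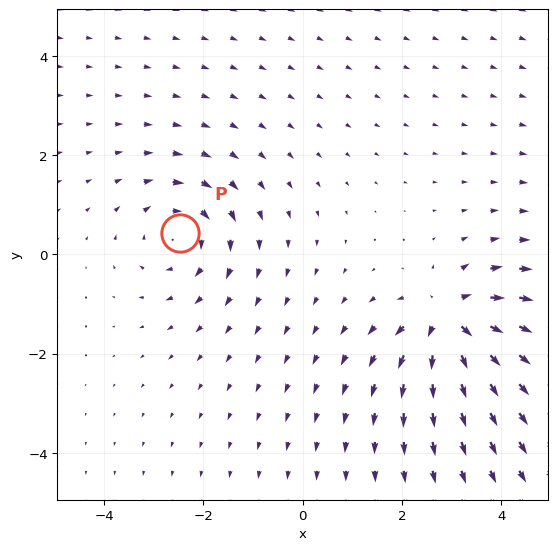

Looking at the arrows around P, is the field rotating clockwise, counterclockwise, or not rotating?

Near P at (-2.5, 0.4) the arrows circulate clockwise. The curl (z-component) there is about -4; negative curl means clockwise rotation.

clockwise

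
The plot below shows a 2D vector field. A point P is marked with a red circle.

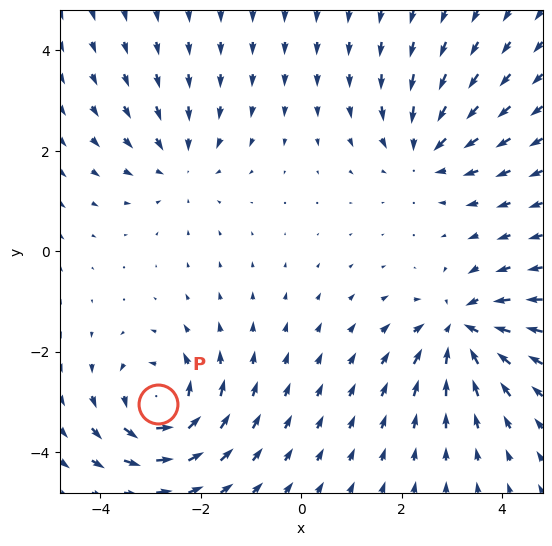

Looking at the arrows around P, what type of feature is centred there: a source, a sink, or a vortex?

vortex

At P (-2.8, -3.0) the arrows circulate counterclockwise. Divergence ≈0, curl about +6 — near-zero divergence with nonzero curl is a vortex.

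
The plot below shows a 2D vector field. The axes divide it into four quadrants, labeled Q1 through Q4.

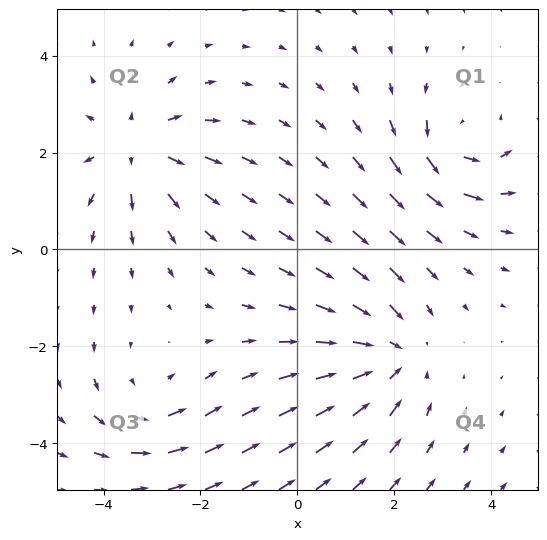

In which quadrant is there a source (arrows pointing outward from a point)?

Q2

The source sits at approximately (-3.3, 2.1), which lies in quadrant Q2. The divergence there is about +4, positive as expected for a source.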